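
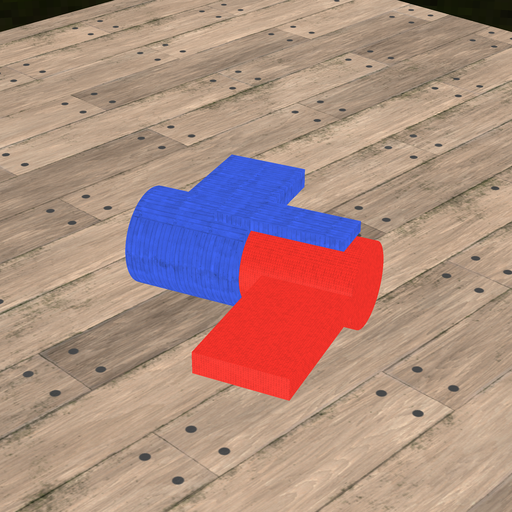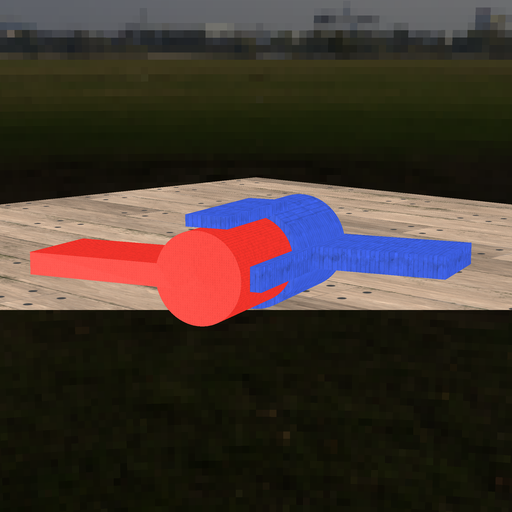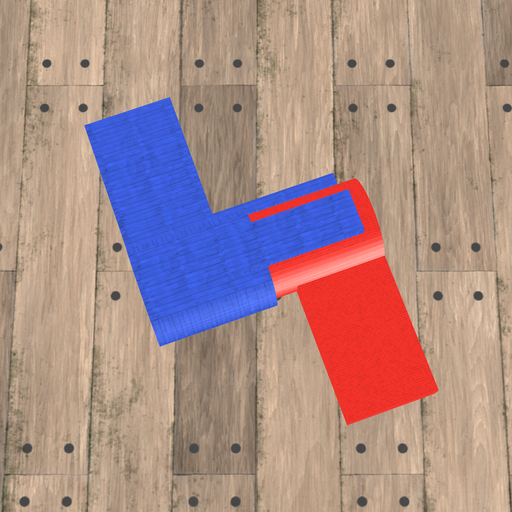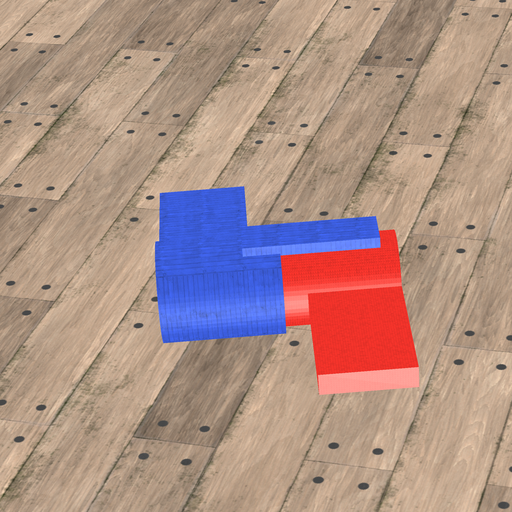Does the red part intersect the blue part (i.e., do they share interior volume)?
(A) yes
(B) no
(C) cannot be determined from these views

(A) yes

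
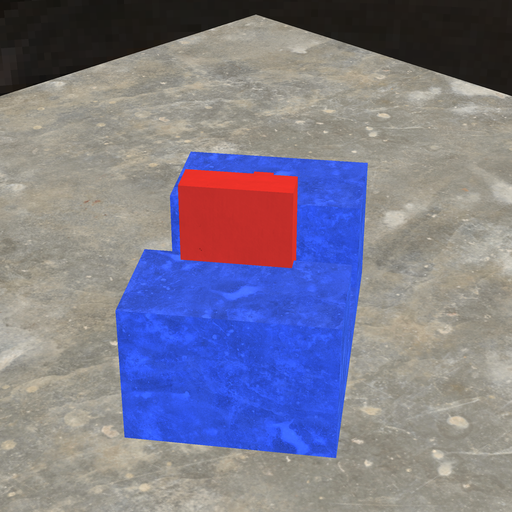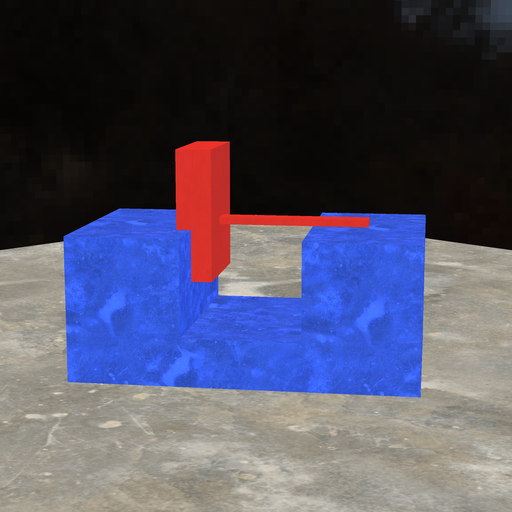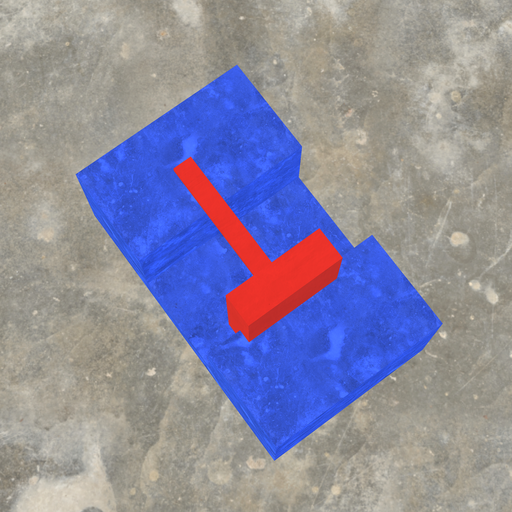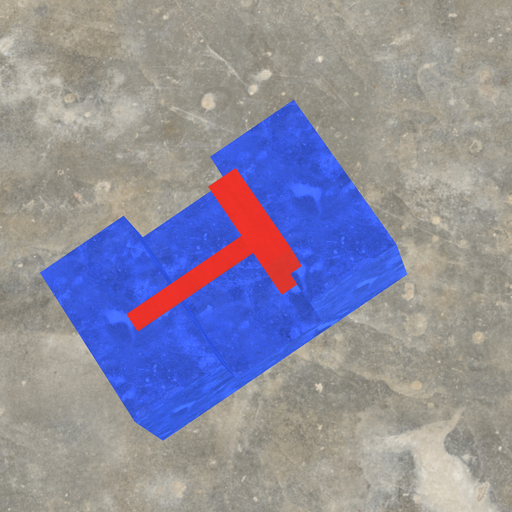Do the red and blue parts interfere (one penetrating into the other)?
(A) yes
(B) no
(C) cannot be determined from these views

(A) yes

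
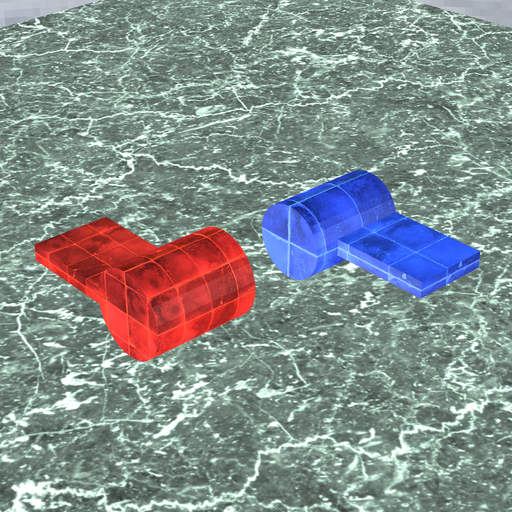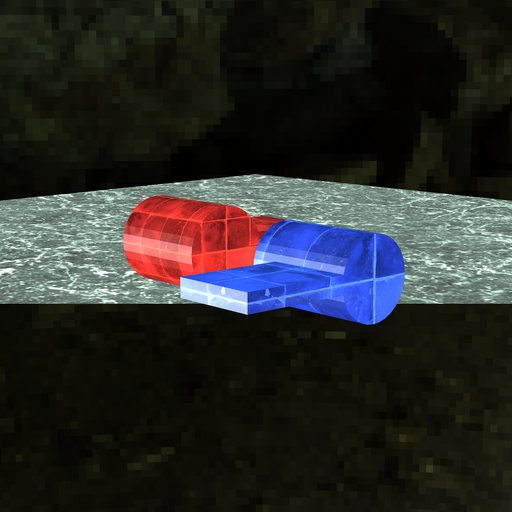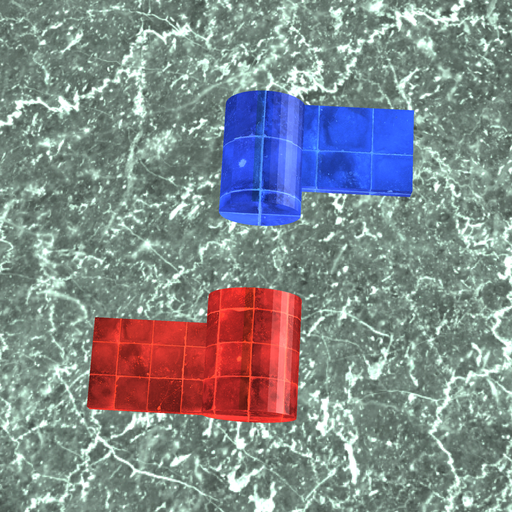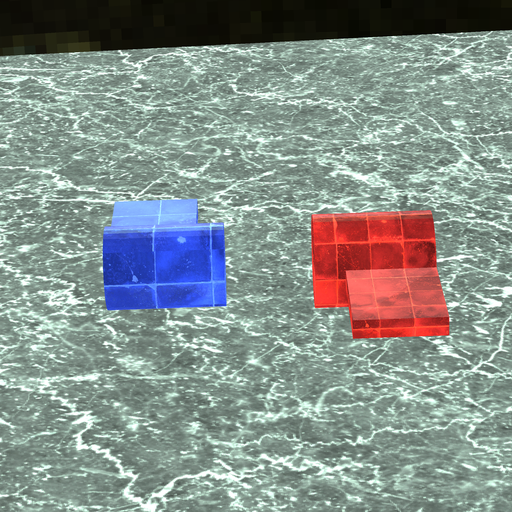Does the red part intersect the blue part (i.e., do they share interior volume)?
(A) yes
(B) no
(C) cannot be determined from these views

(B) no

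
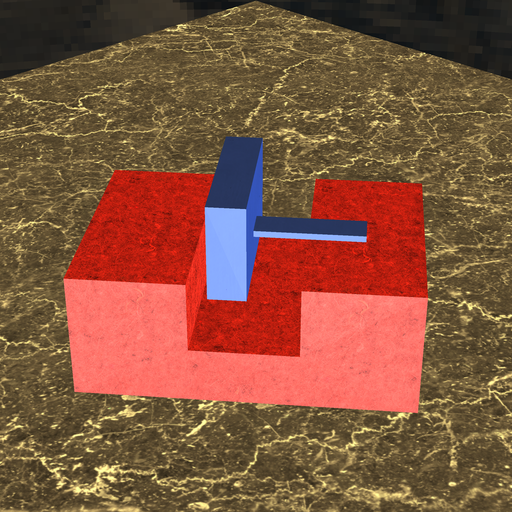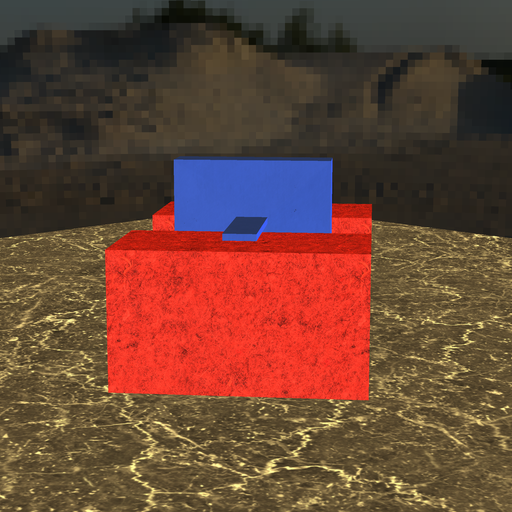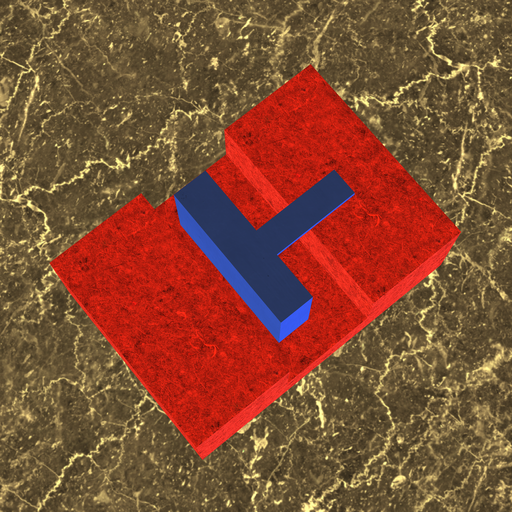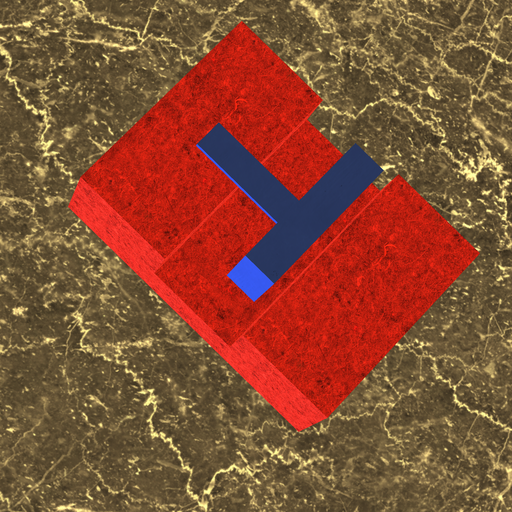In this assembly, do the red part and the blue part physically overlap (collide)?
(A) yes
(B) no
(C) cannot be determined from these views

(B) no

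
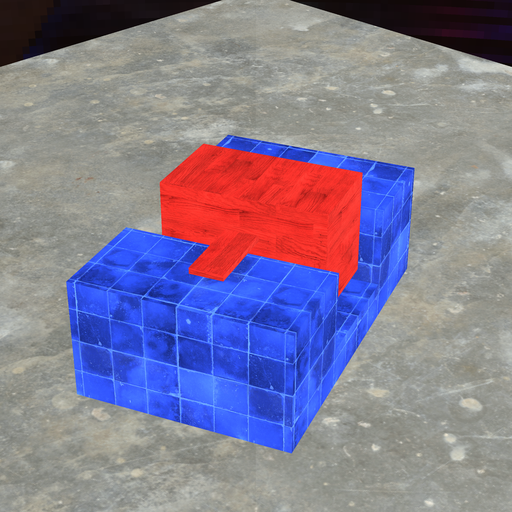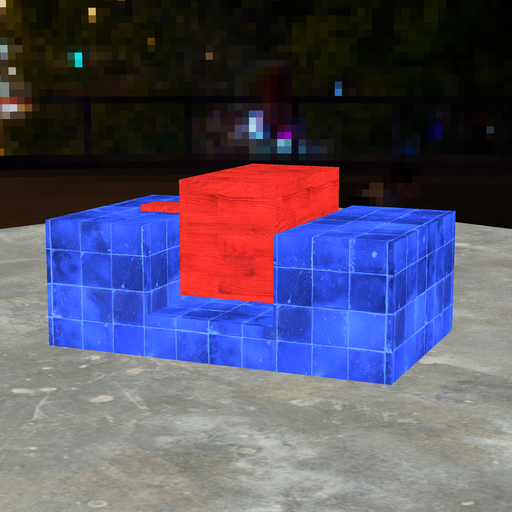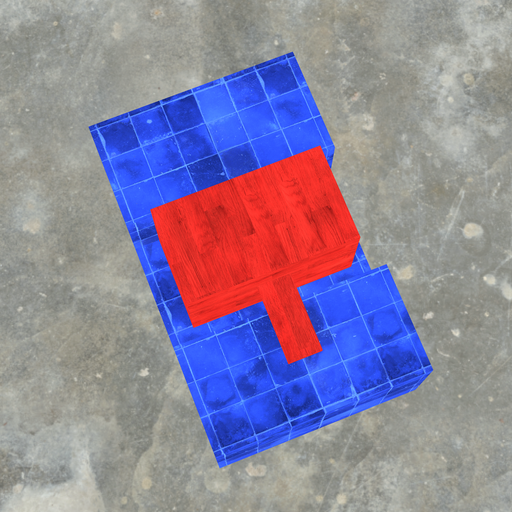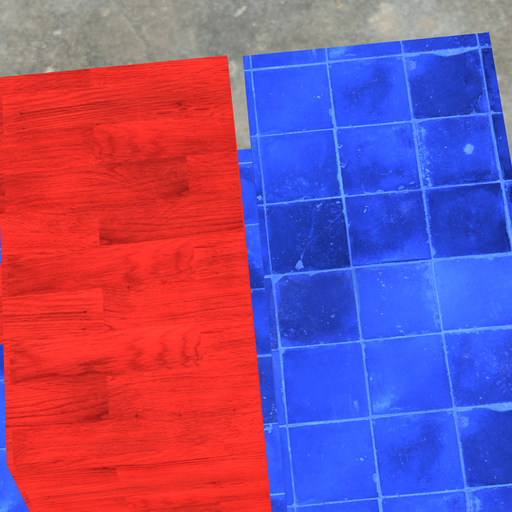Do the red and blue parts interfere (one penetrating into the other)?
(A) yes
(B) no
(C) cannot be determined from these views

(B) no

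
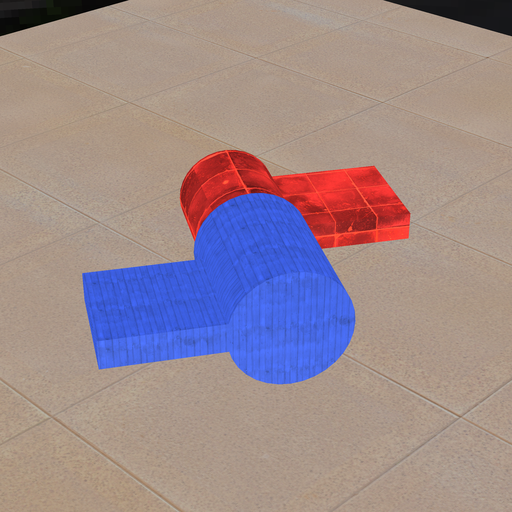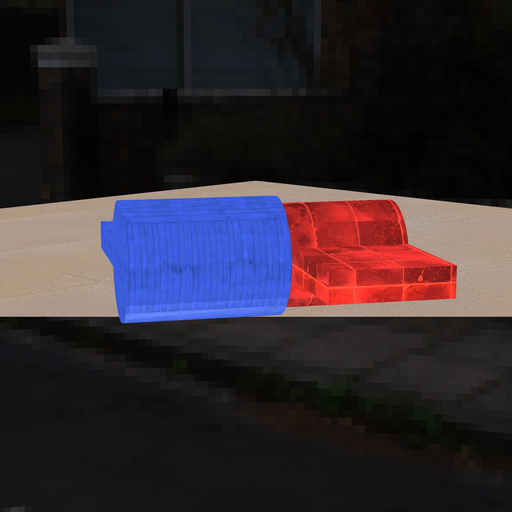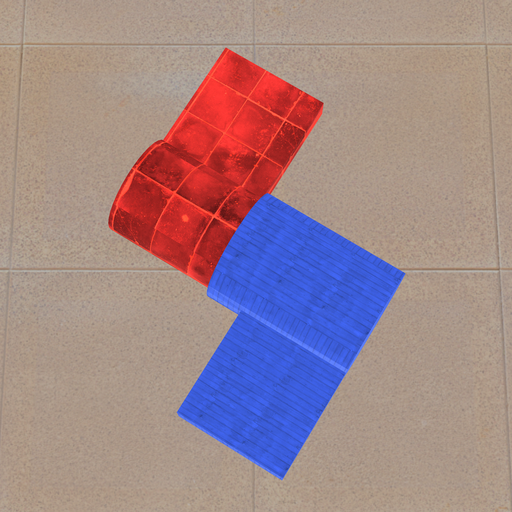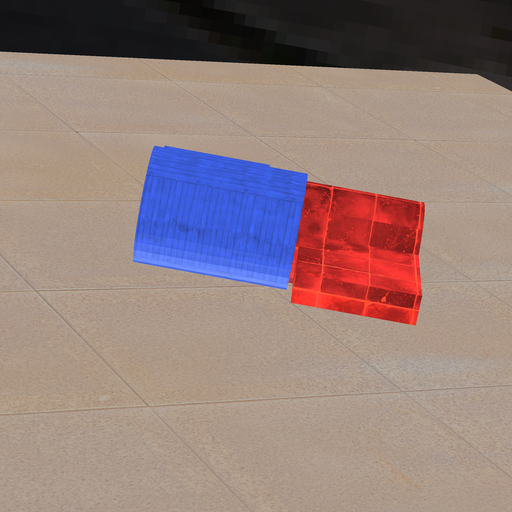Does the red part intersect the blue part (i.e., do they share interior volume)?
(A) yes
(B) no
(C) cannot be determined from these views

(A) yes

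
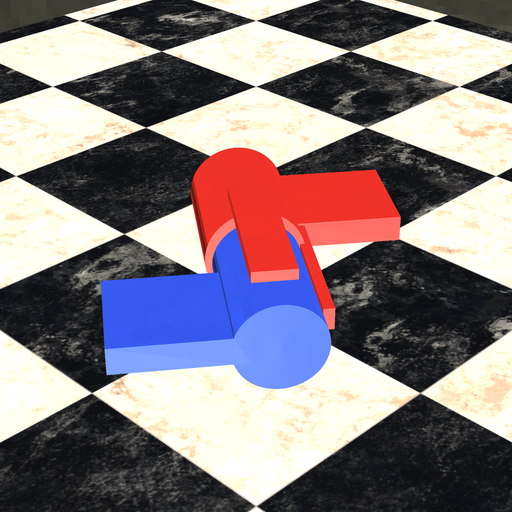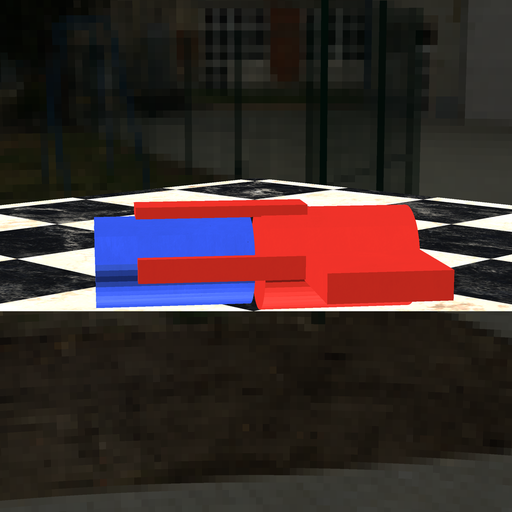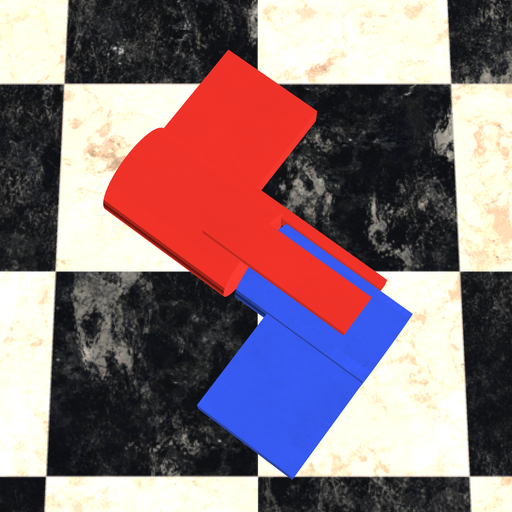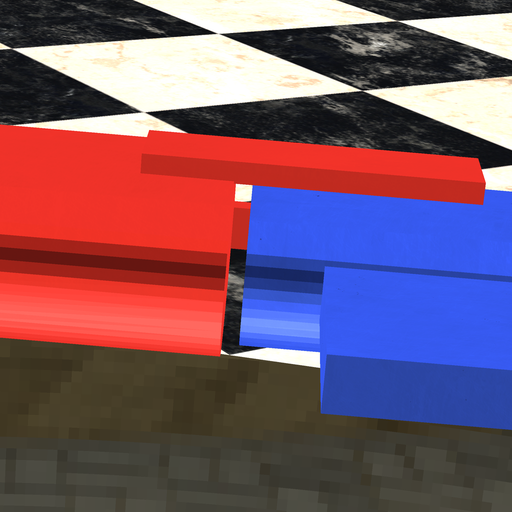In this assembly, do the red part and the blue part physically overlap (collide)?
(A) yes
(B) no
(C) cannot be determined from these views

(B) no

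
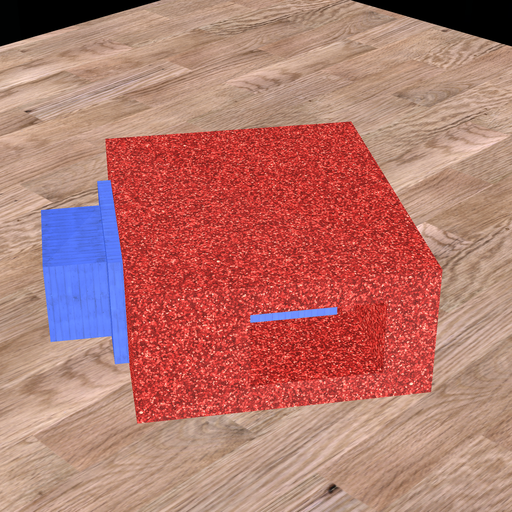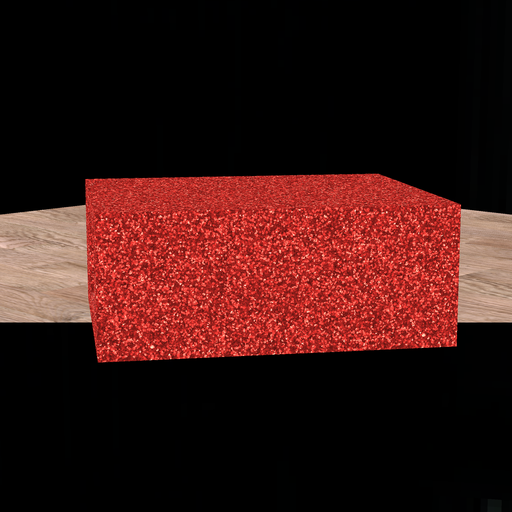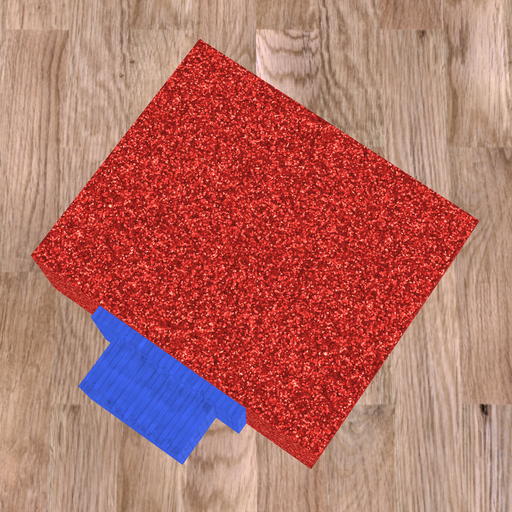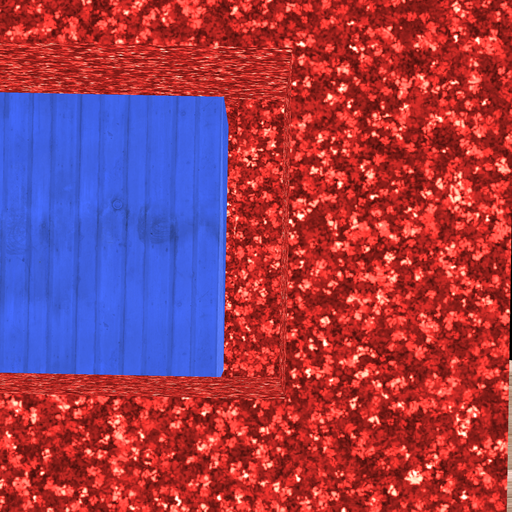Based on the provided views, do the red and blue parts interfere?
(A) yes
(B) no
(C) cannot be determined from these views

(B) no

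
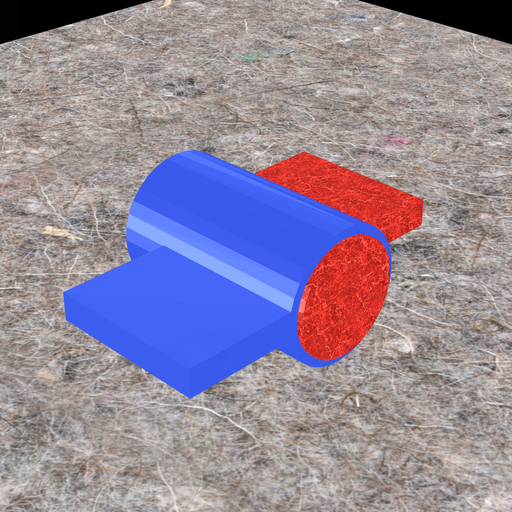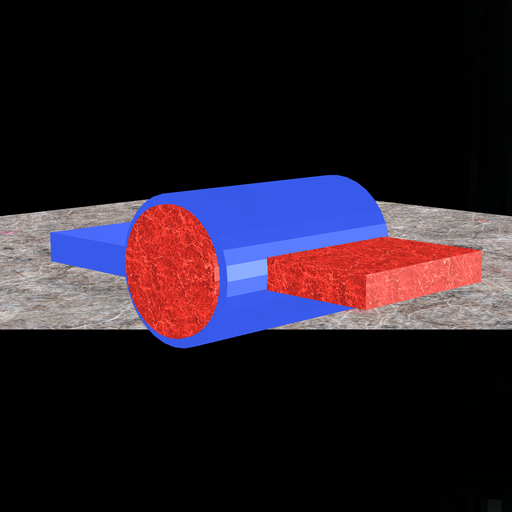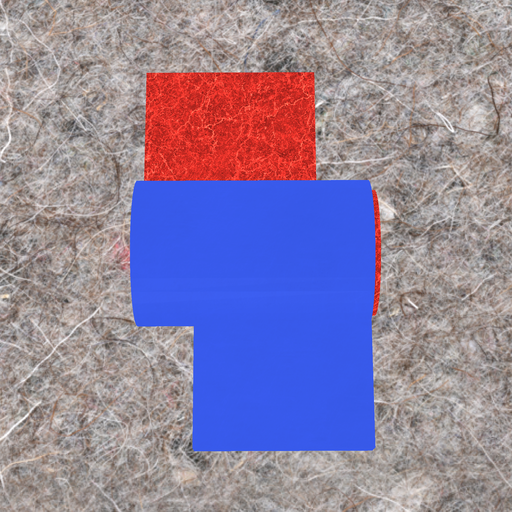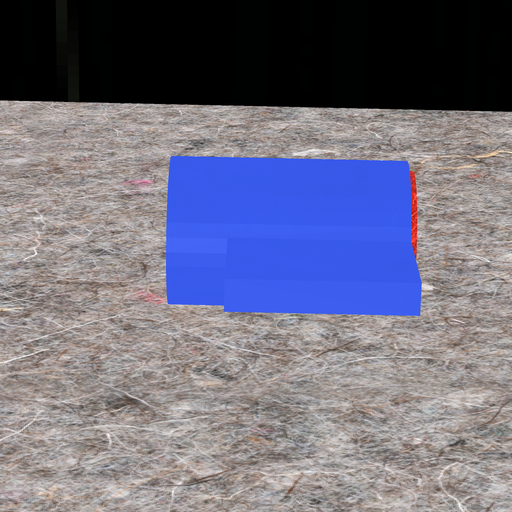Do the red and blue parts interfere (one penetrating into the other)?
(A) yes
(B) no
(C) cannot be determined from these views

(A) yes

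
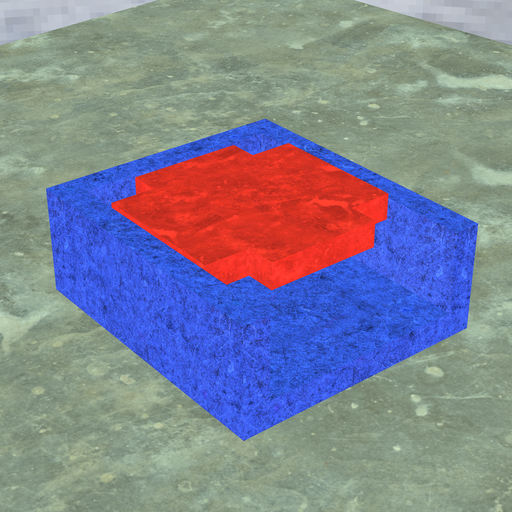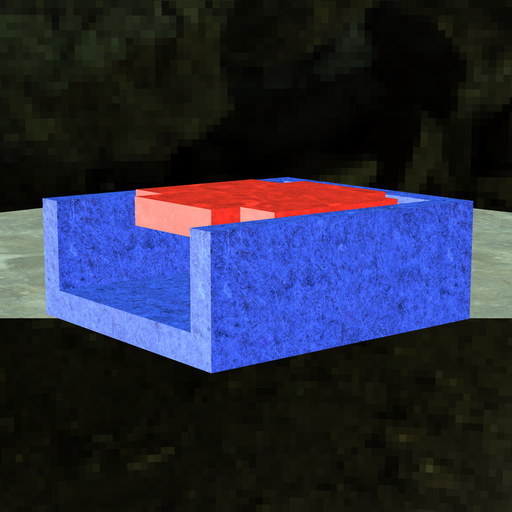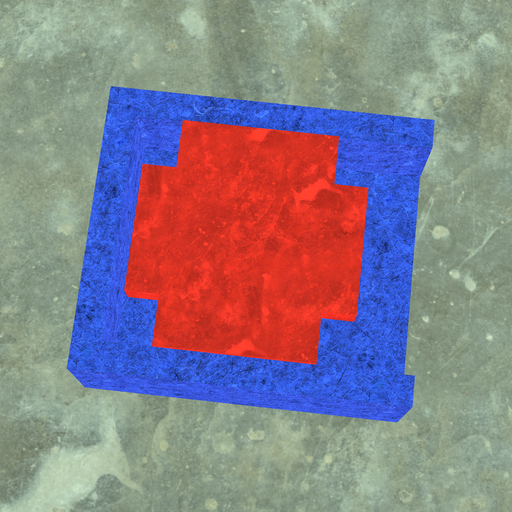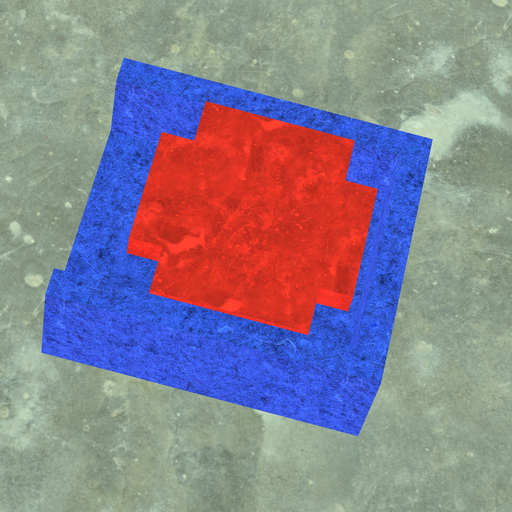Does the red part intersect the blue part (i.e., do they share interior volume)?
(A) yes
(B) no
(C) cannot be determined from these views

(B) no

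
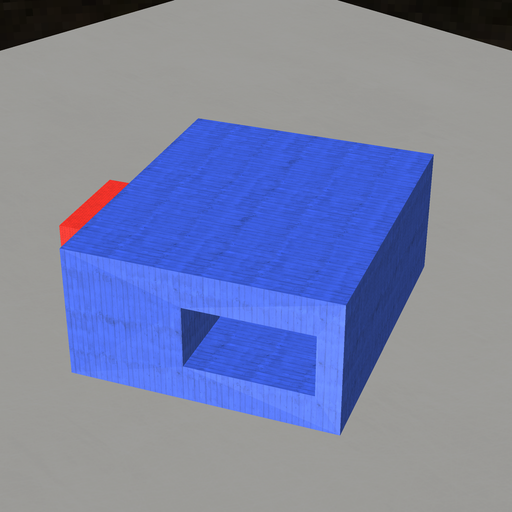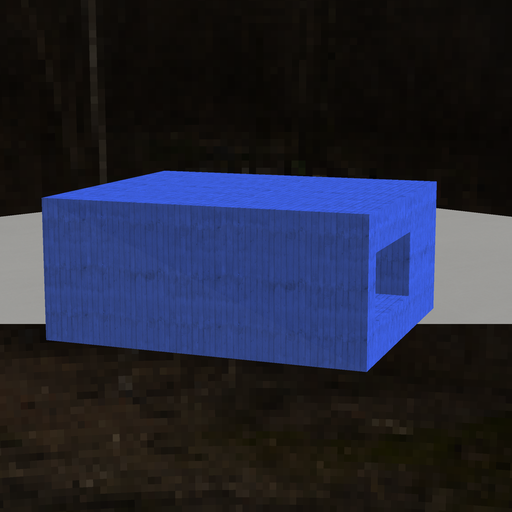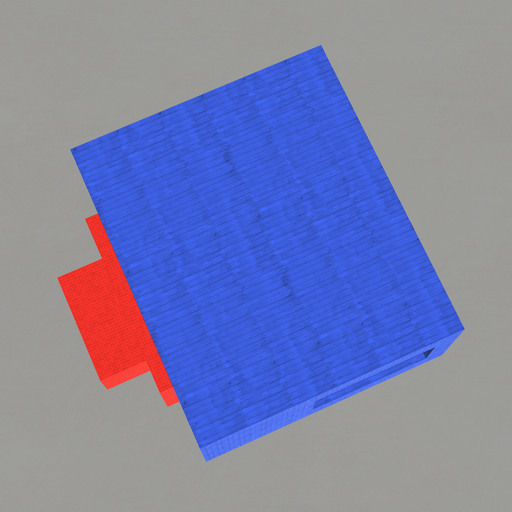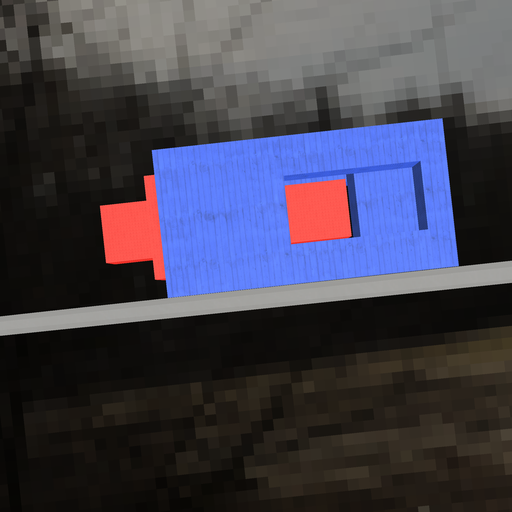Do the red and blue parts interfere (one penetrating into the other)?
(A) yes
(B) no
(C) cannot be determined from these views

(B) no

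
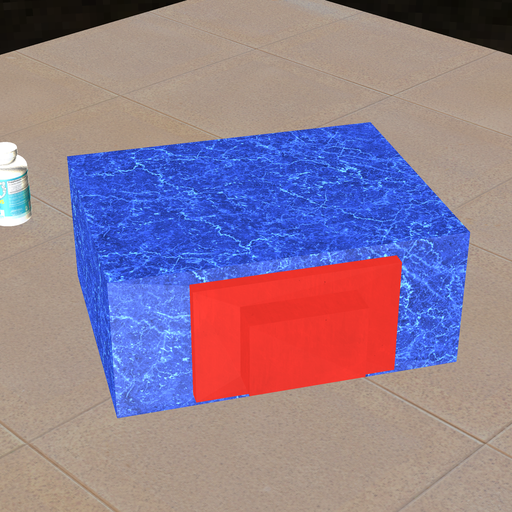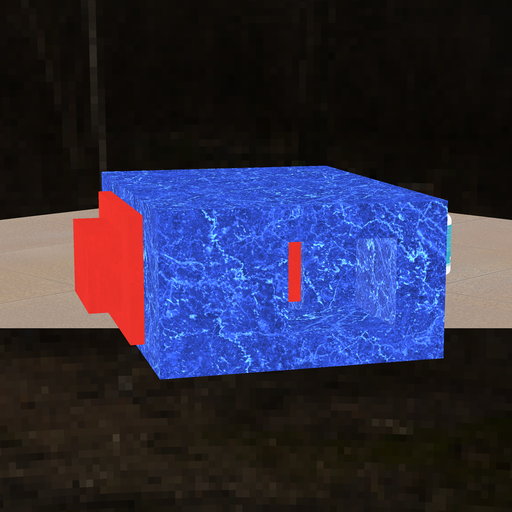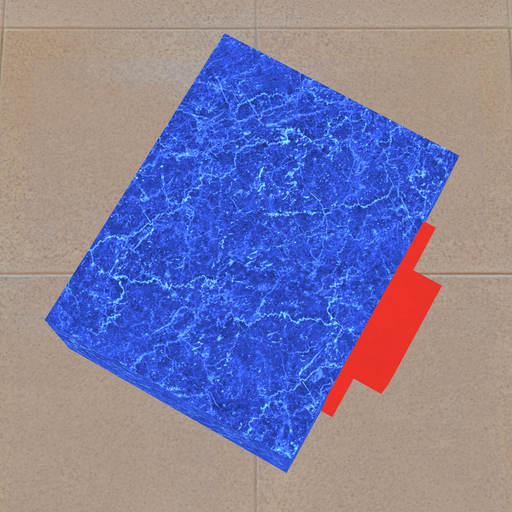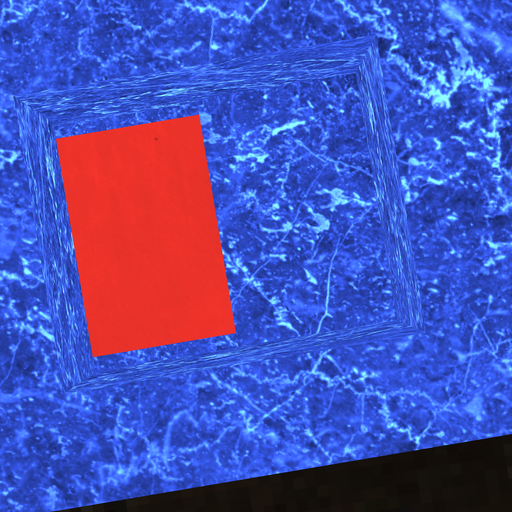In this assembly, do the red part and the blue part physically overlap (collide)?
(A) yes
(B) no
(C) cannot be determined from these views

(A) yes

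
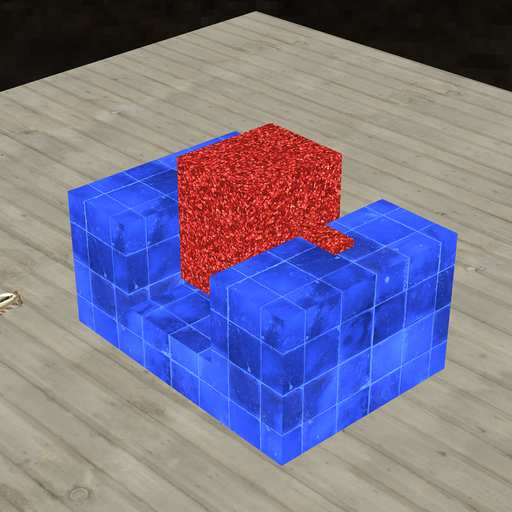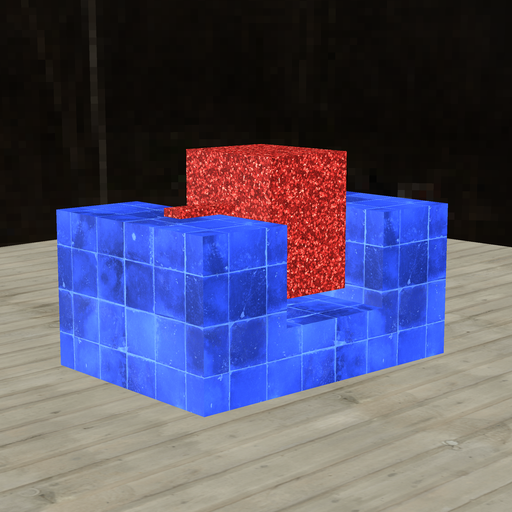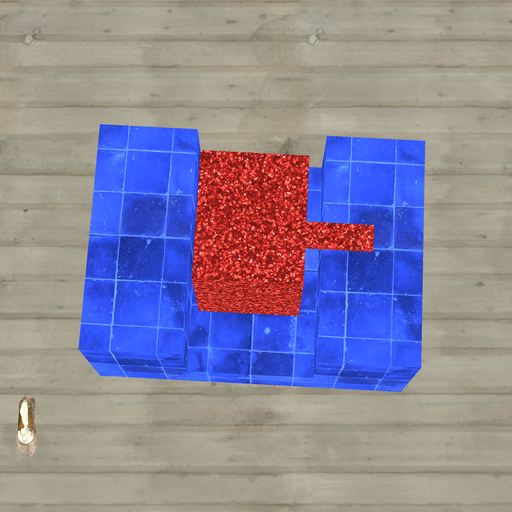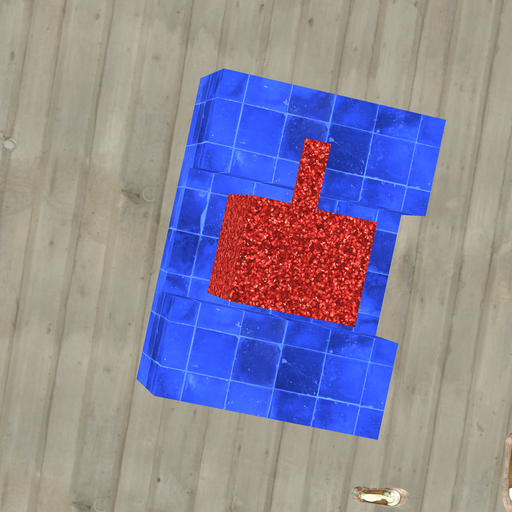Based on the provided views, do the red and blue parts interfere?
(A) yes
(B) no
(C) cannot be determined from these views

(B) no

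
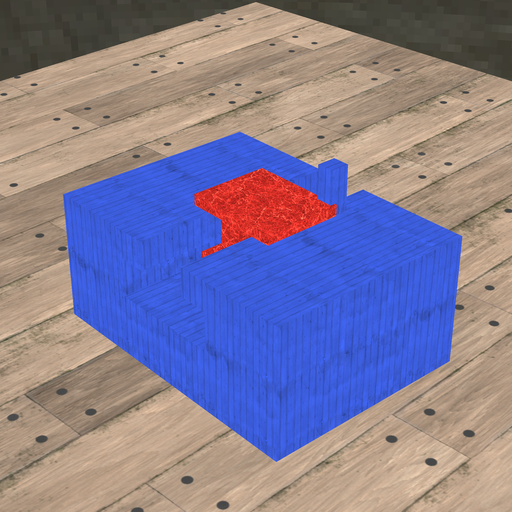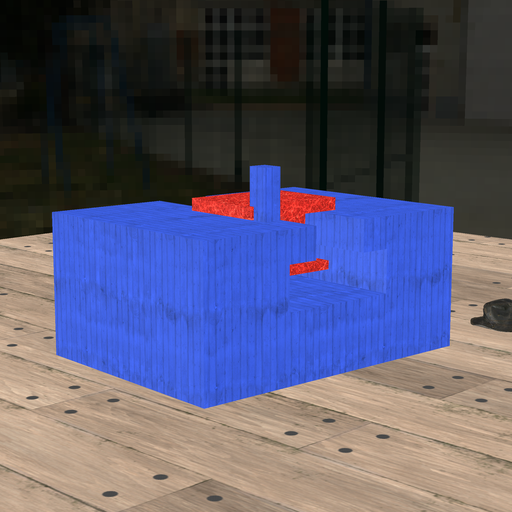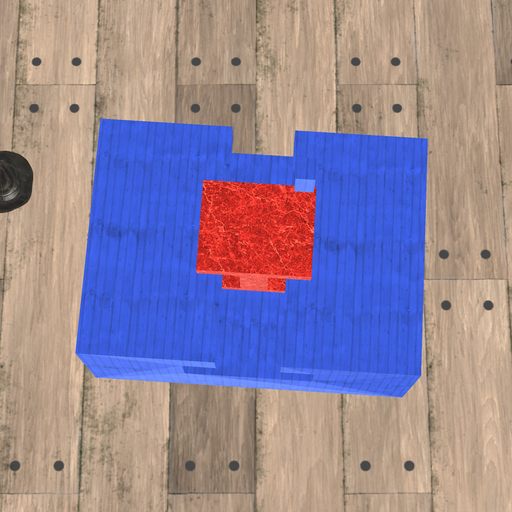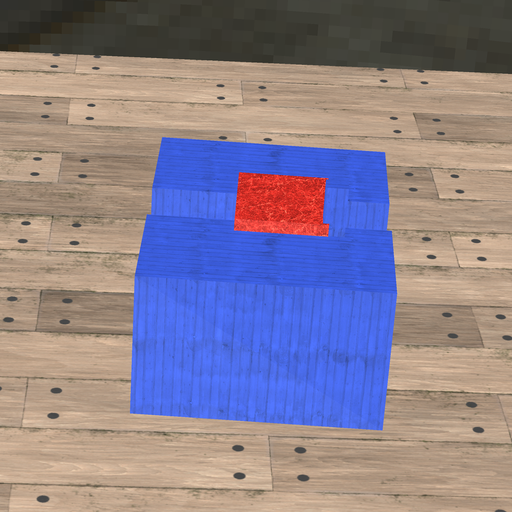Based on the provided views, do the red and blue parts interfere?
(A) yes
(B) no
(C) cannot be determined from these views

(A) yes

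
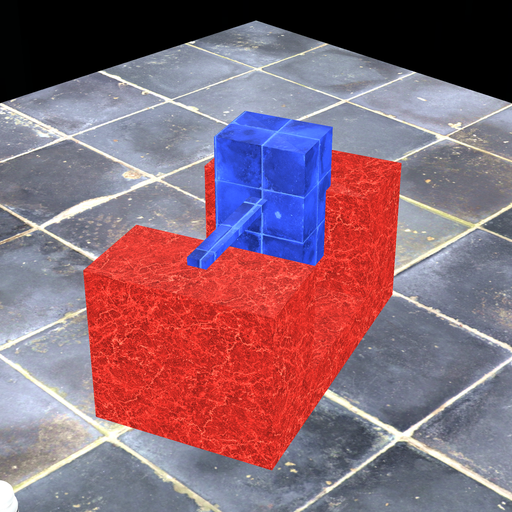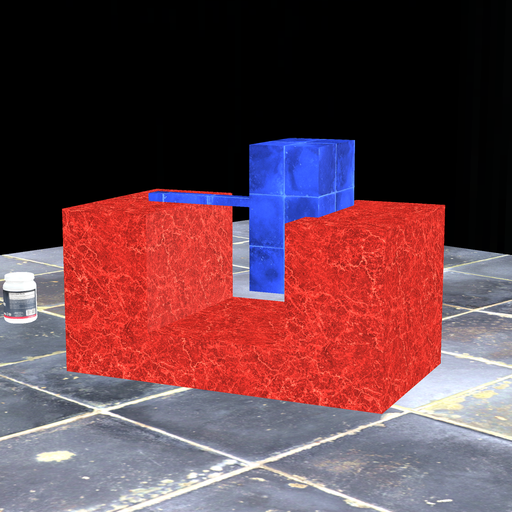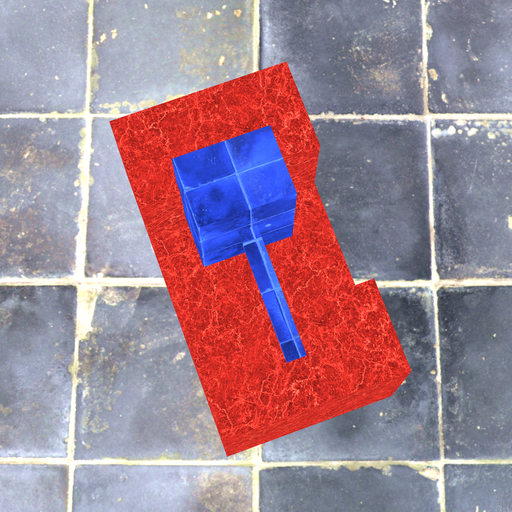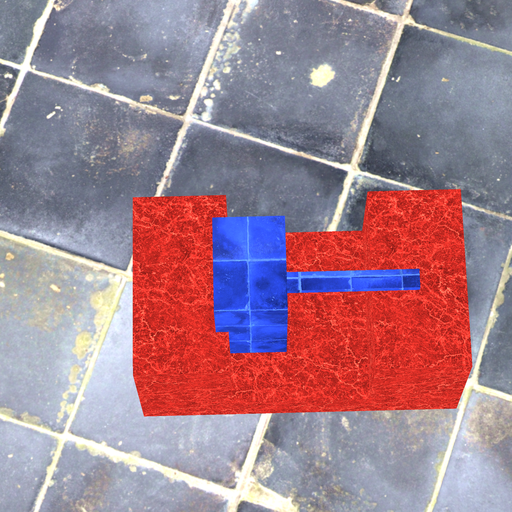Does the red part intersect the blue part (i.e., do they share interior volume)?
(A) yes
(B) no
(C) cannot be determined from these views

(A) yes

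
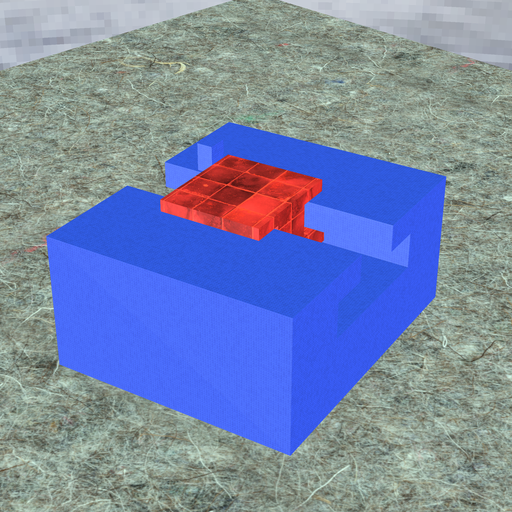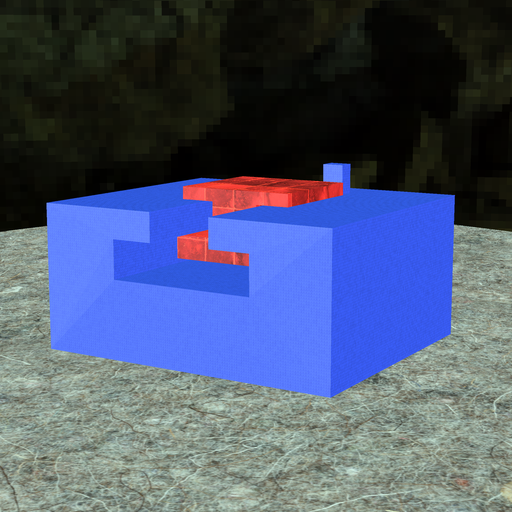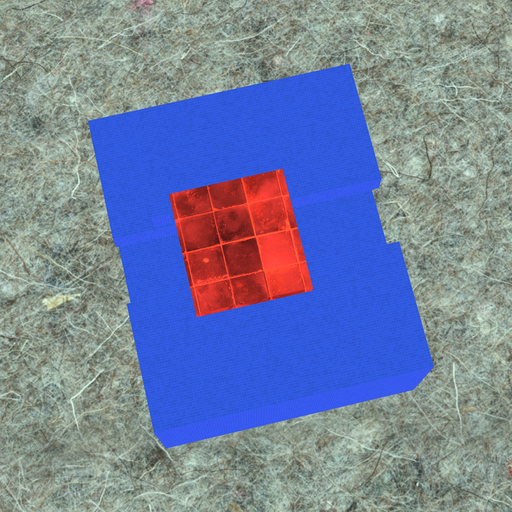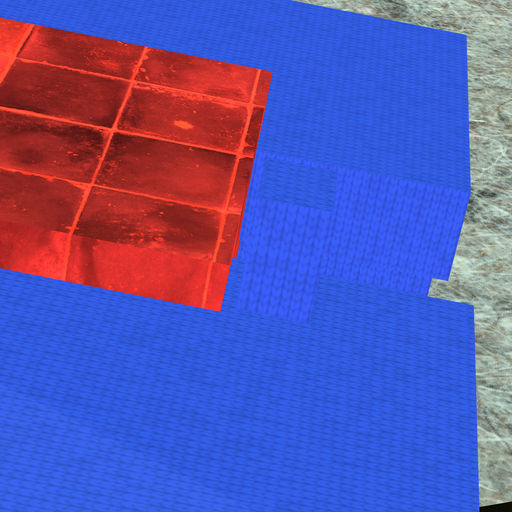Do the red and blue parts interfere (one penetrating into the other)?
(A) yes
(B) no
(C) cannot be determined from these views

(B) no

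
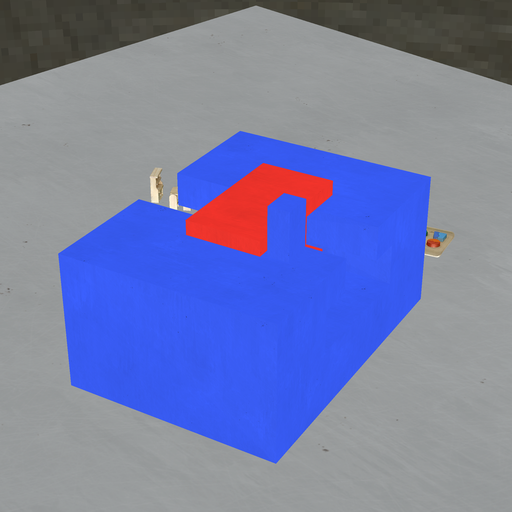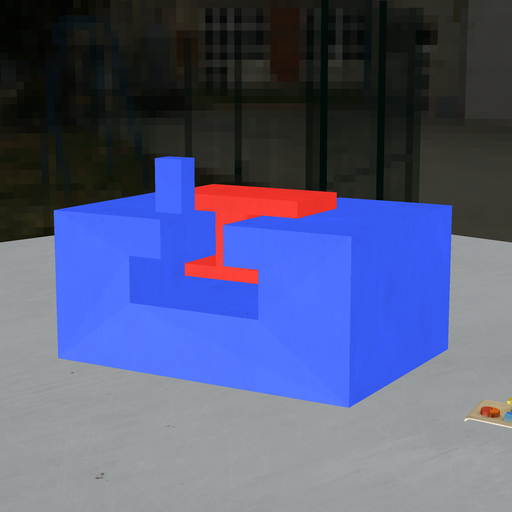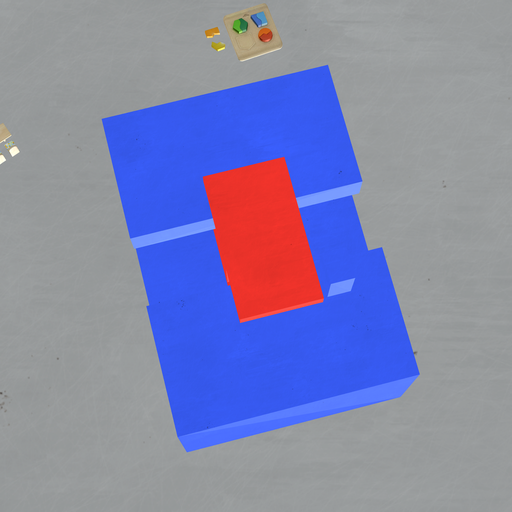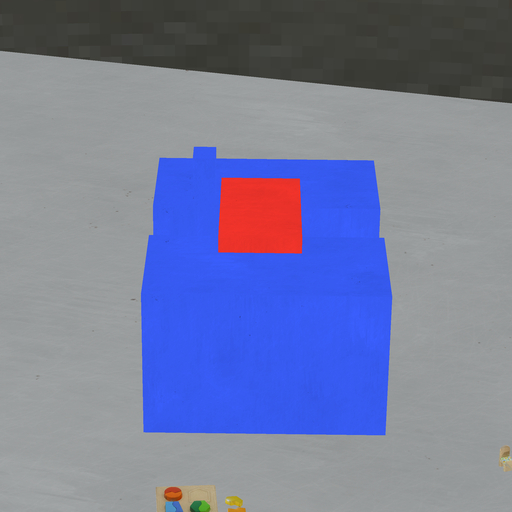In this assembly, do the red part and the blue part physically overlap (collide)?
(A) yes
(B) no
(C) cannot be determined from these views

(B) no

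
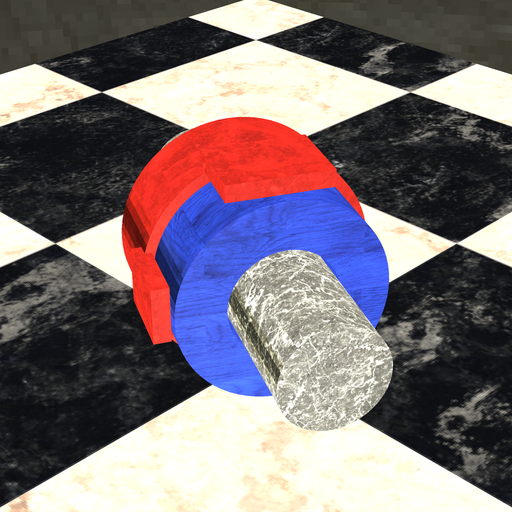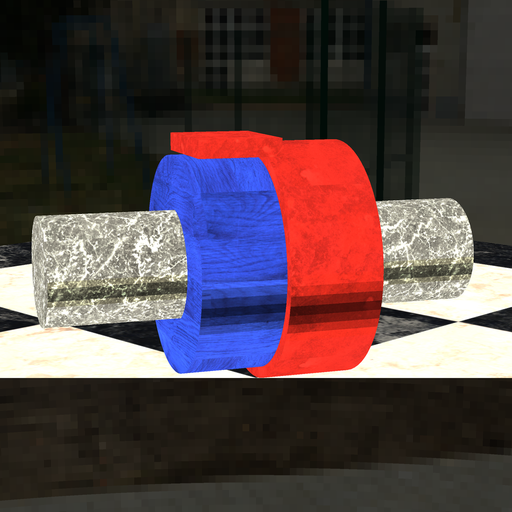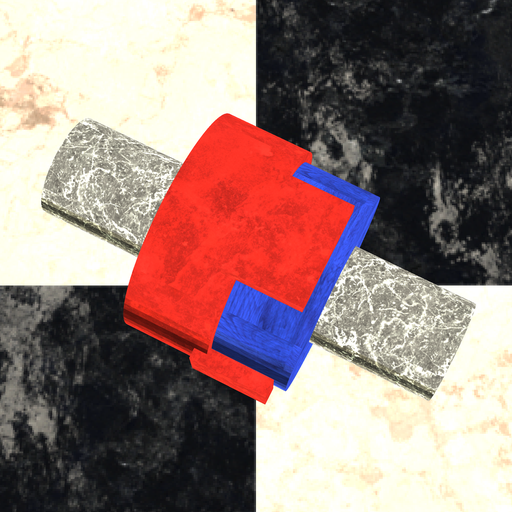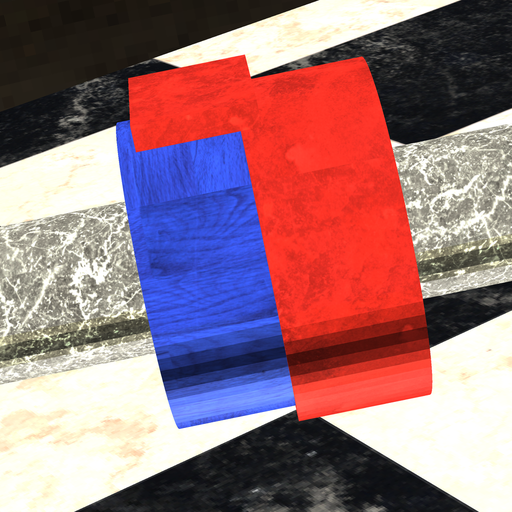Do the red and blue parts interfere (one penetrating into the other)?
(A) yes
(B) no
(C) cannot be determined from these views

(A) yes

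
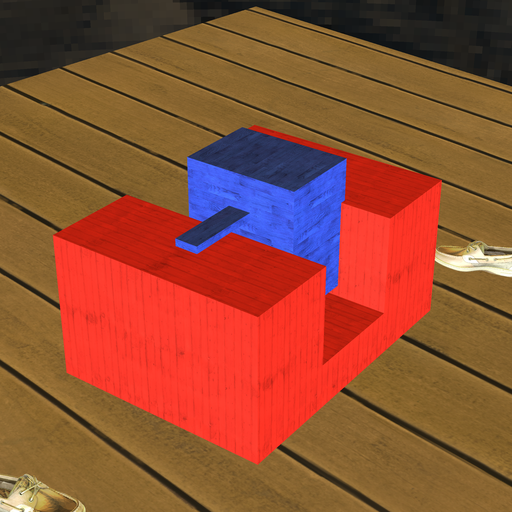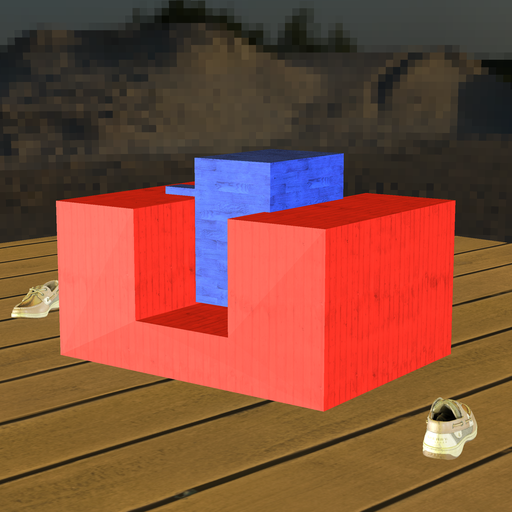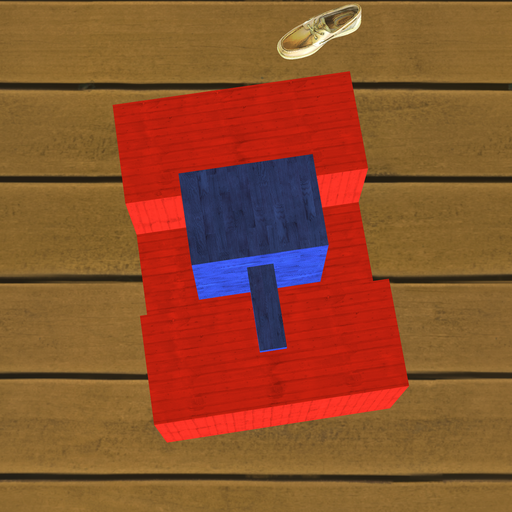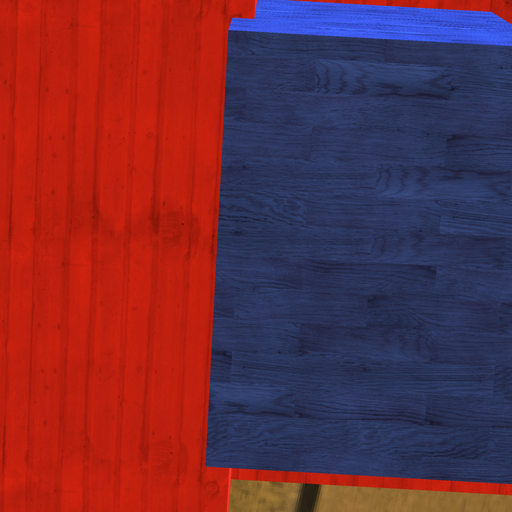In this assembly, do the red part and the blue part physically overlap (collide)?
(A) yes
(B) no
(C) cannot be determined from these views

(A) yes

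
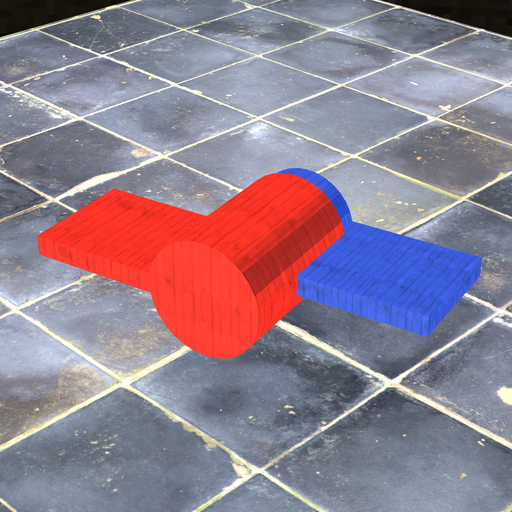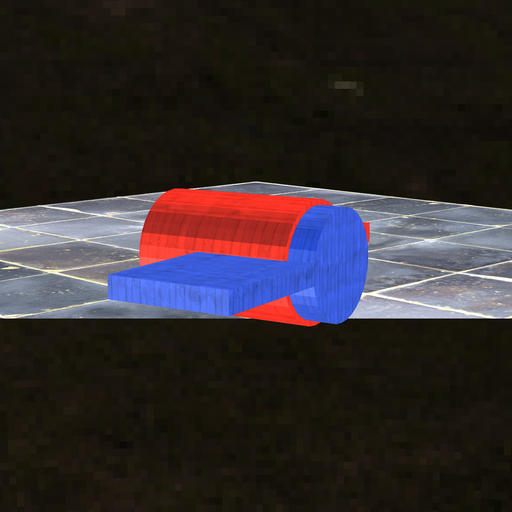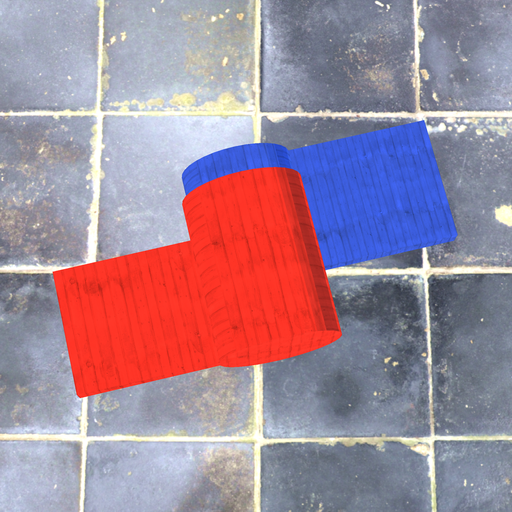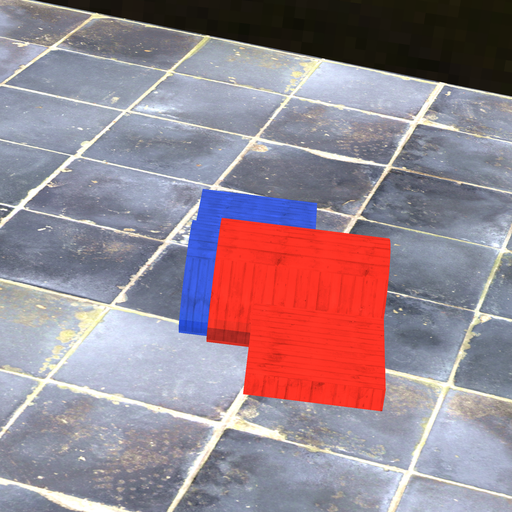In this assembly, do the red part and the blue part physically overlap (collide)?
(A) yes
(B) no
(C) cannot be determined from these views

(A) yes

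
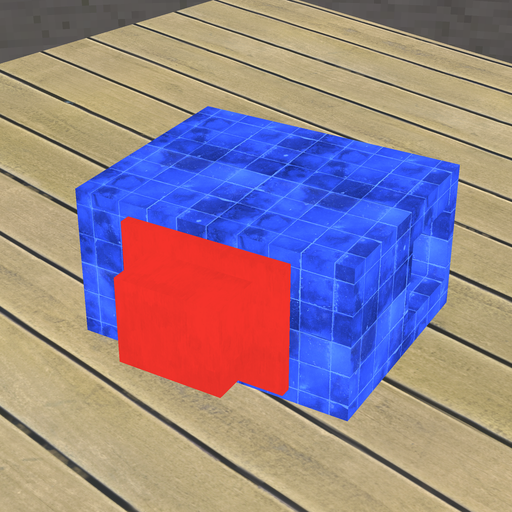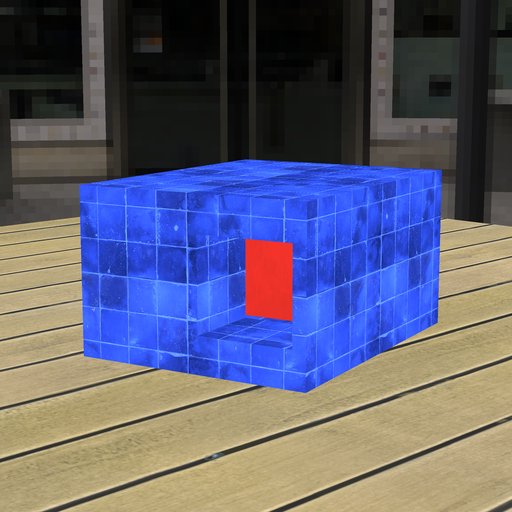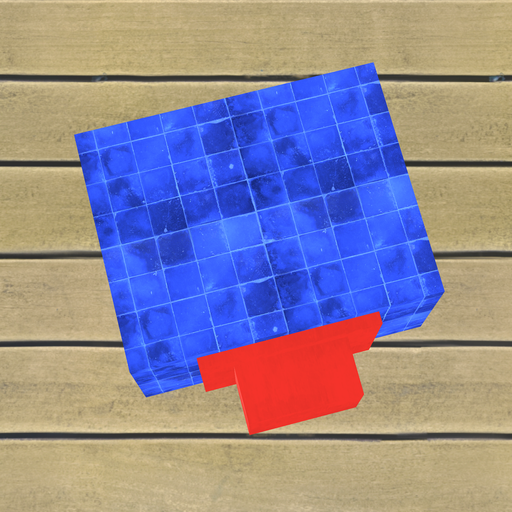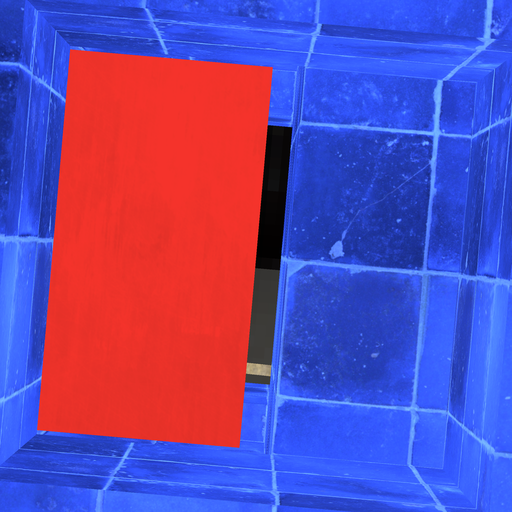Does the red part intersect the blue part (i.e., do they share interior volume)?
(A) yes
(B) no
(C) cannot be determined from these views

(B) no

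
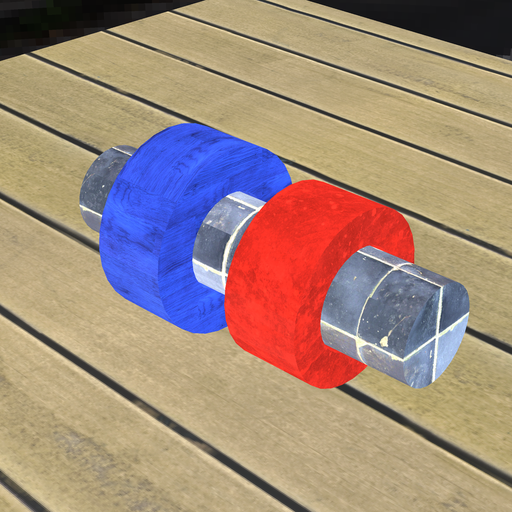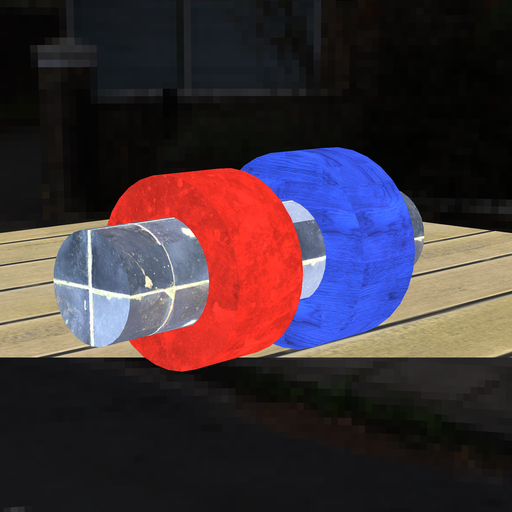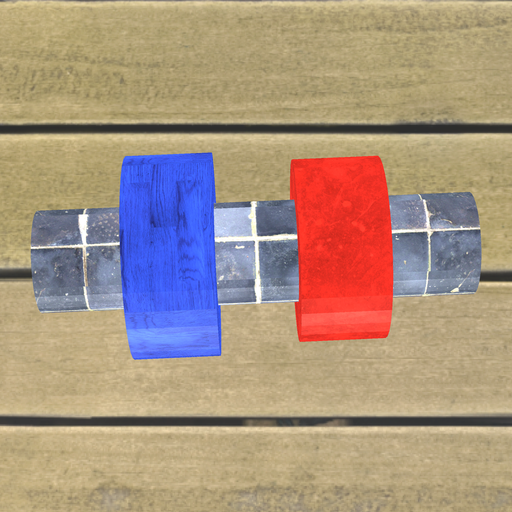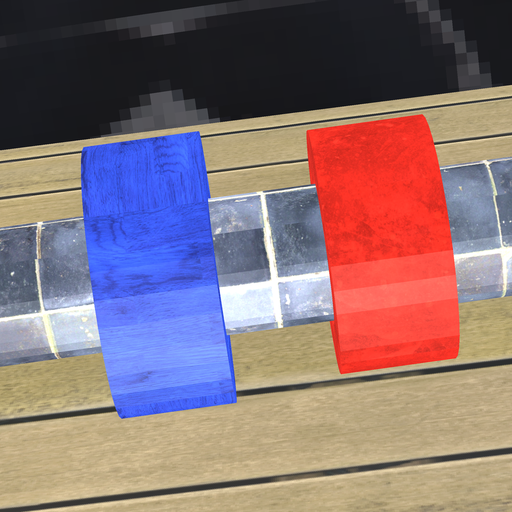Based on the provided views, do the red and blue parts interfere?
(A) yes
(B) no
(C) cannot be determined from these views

(B) no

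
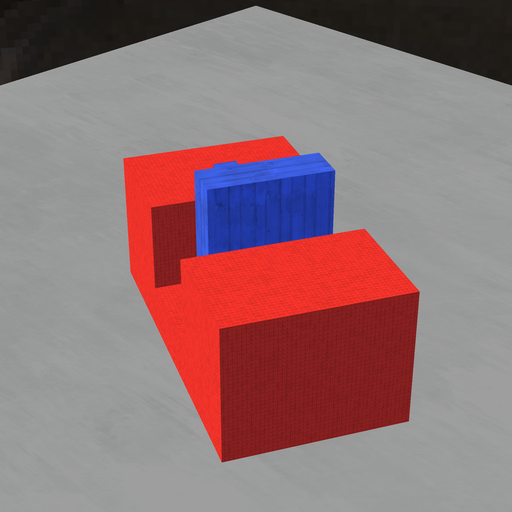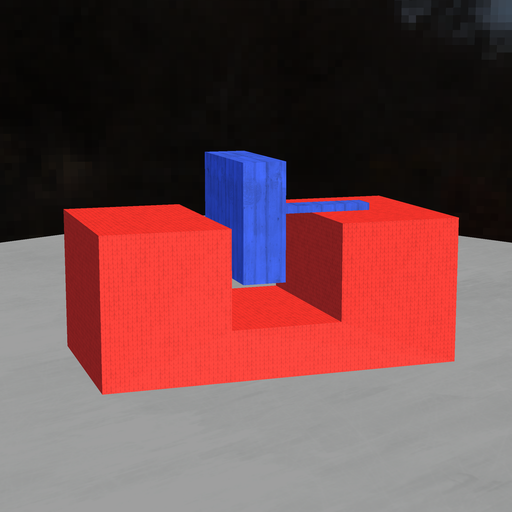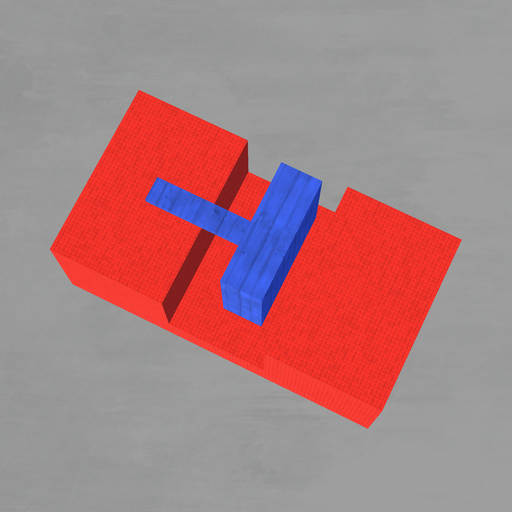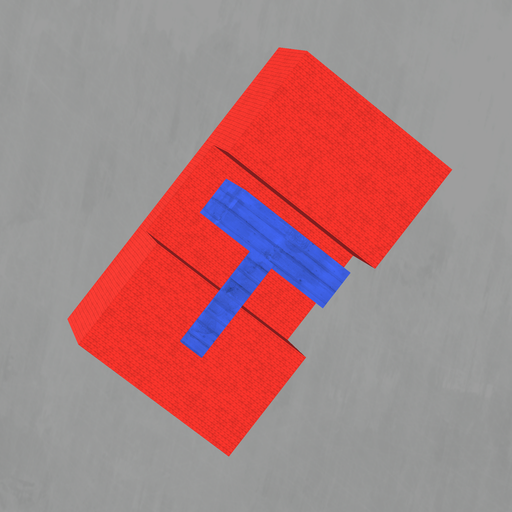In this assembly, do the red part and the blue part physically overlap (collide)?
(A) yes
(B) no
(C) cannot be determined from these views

(B) no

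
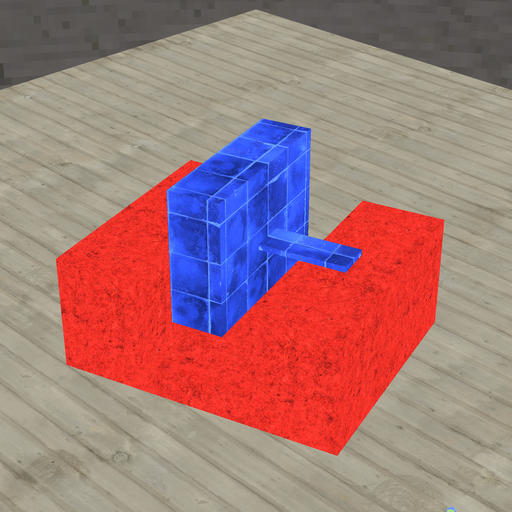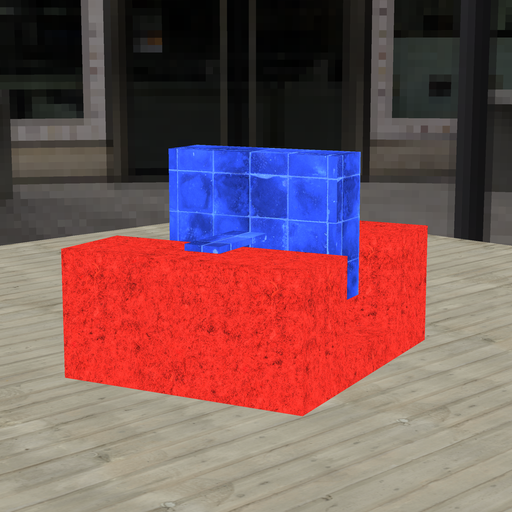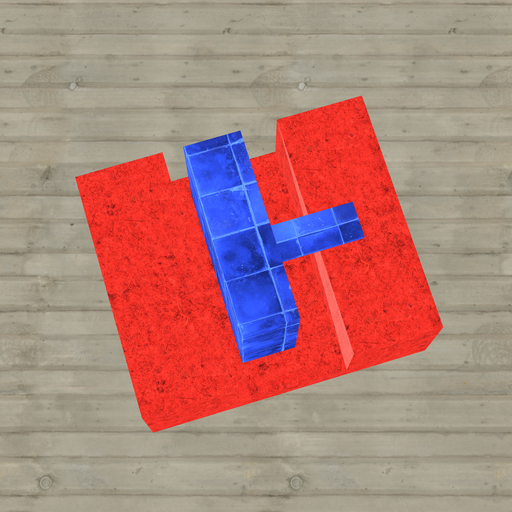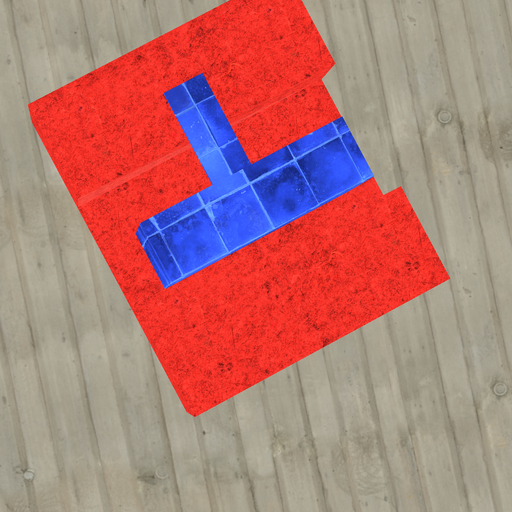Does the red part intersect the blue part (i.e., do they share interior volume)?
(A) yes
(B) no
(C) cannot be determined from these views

(B) no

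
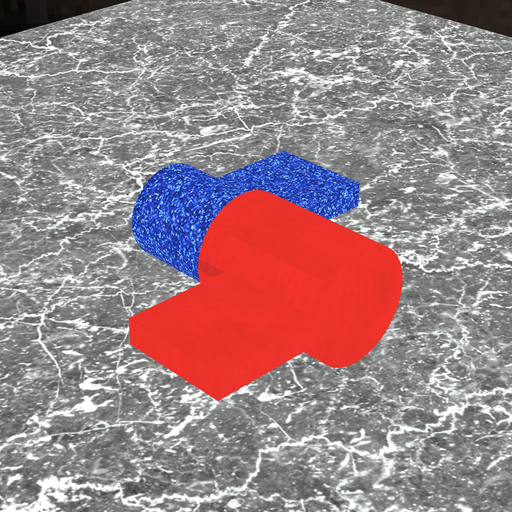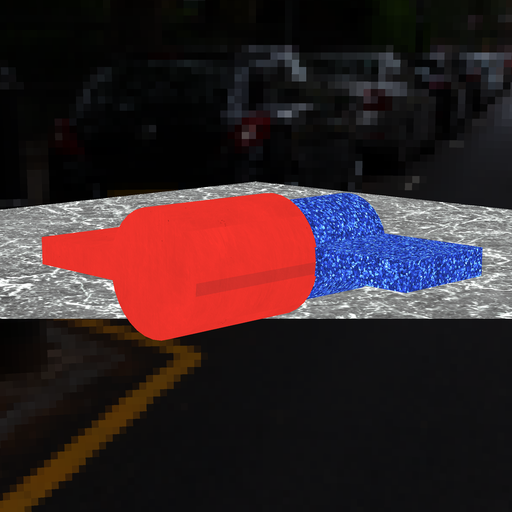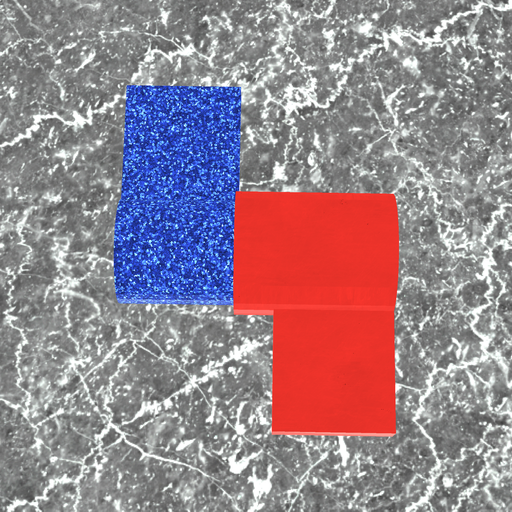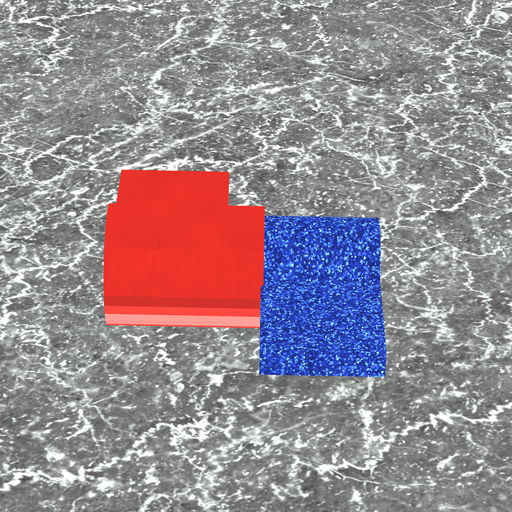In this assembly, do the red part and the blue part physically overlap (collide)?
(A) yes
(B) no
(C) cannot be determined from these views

(A) yes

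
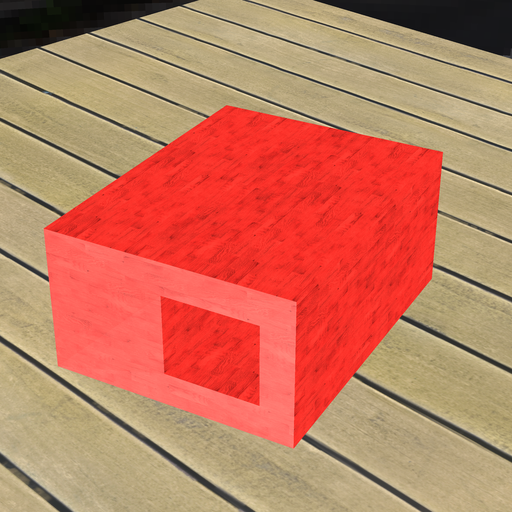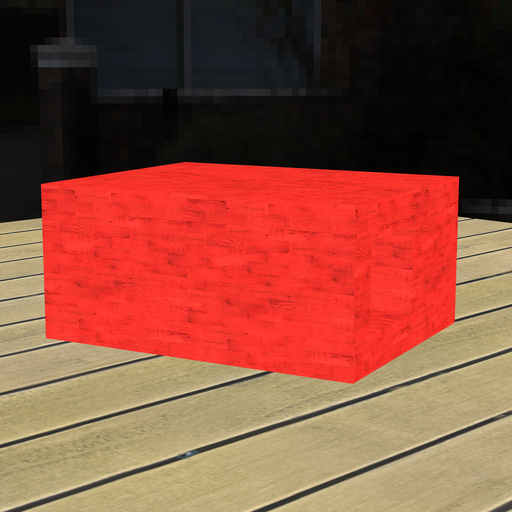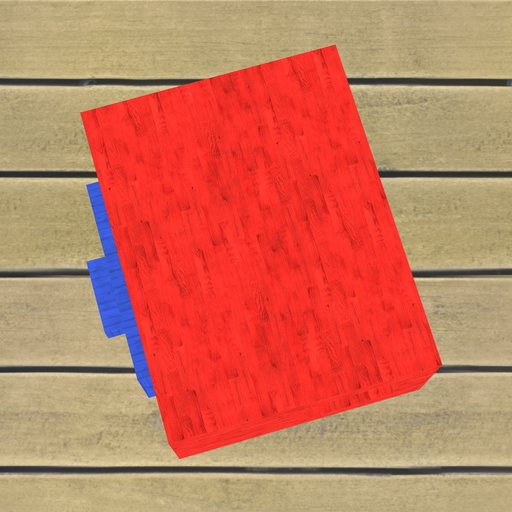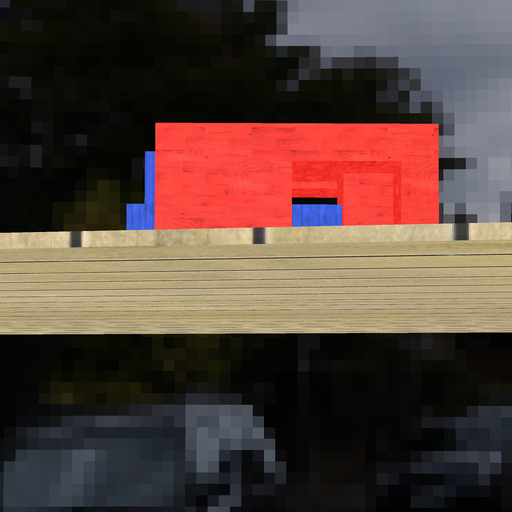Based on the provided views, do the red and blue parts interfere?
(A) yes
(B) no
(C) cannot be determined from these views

(A) yes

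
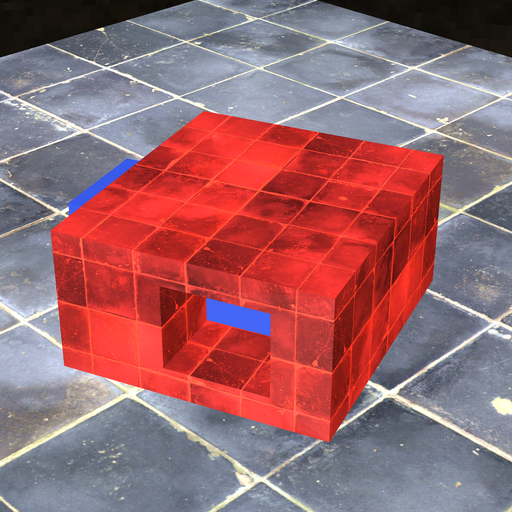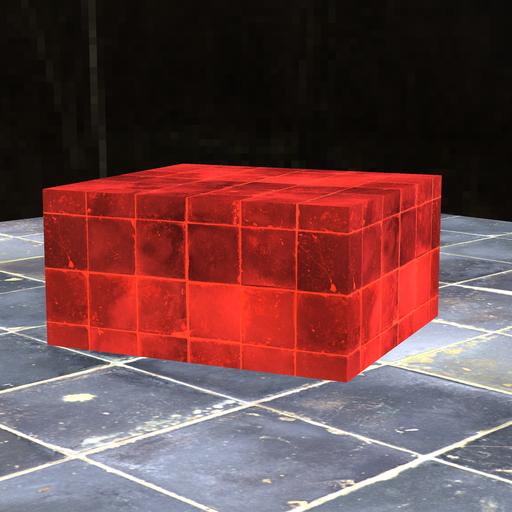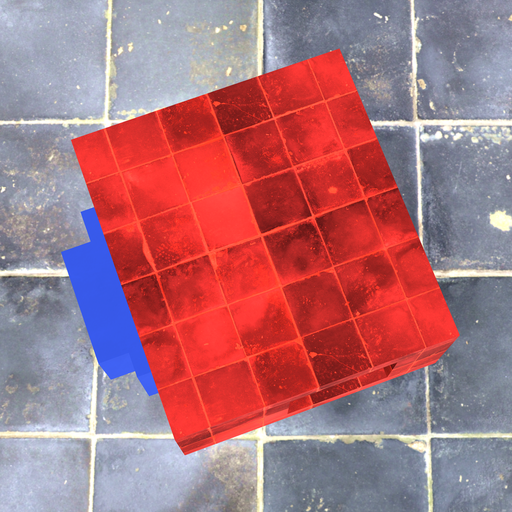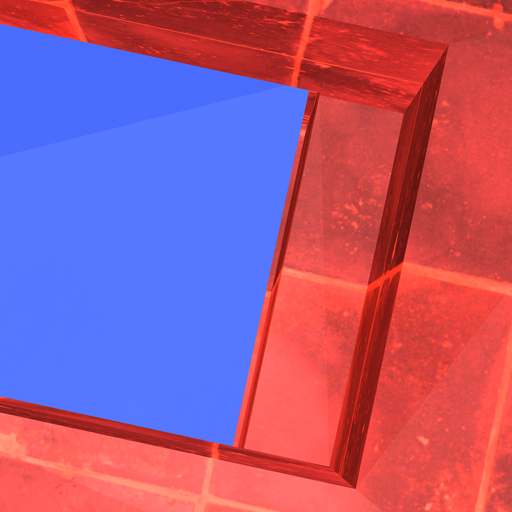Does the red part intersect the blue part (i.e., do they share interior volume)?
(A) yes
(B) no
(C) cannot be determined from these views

(B) no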